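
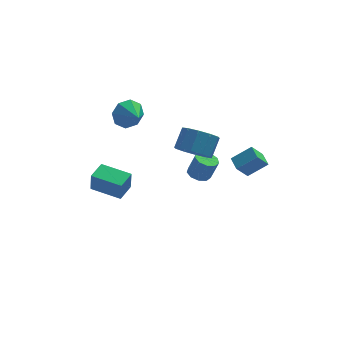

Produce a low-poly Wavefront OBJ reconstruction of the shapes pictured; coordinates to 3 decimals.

v 2.914 -4.232 3.336
v 3.968 -4.174 4.112
v 2.738 -3.42 3.515
v 3.792 -3.362 4.291
v 3.548 -3.898 2.449
v 4.602 -3.84 3.225
v 3.372 -3.086 2.628
v 4.426 -3.028 3.404
v -2.103 1.425 3.743
v -1.612 1.322 2.936
v -1.617 0.335 4.177
v -1.241 1.689 3.442
v -1.374 1.901 4.124
v -1.934 1.835 4.583
v -2.593 1.529 4.55
v -2.964 1.162 4.044
v -2.831 0.949 3.361
v -2.271 1.015 2.902
v 1.056 -1.235 2.391
v 1.777 -0.907 1.717
v 2.285 -0.096 2.655
v 1.564 -0.425 3.329
v 1.264 -0.523 1.663
v 1.772 0.288 2.601
v 0.672 -0.411 1.886
v 1.18 0.4 2.825
v 0.227 -0.614 2.303
v 0.735 0.197 3.241
v 0.098 -1.055 2.753
v 0.606 -0.244 3.691
v 0.335 -1.564 3.065
v 0.843 -0.753 4.003
v 0.848 -1.948 3.119
v 1.356 -1.137 4.057
v 1.44 -2.06 2.895
v 1.948 -1.249 3.834
v 1.885 -1.857 2.479
v 2.393 -1.046 3.417
v 2.014 -1.416 2.029
v 2.522 -0.605 2.967
v -2.635 0.503 -2.486
v -2.605 0.294 -1.244
v -4.184 1.458 -2.287
v -4.153 1.249 -1.045
v -2.007 1.491 -2.335
v -1.976 1.282 -1.093
v -3.555 2.446 -2.136
v -3.525 2.237 -0.894
v 1.624 0.914 -1.083
v 2.227 1.19 -1.276
v 2.658 1.121 -0.03
v 2.056 0.846 0.163
v 1.925 1.531 -1.153
v 2.356 1.463 0.093
v 1.483 1.584 -0.997
v 1.914 1.516 0.249
v 1.107 1.323 -0.881
v 1.538 1.255 0.364
v 0.973 0.871 -0.86
v 1.404 0.803 0.386
v 1.144 0.439 -0.943
v 1.575 0.371 0.303
v 1.54 0.229 -1.091
v 1.971 0.161 0.155
v 1.975 0.34 -1.236
v 2.406 0.272 0.01
v 2.247 0.719 -1.309
v 2.678 0.651 -0.063
f 2 4 1
f 5 2 1
f 1 4 3
f 3 5 1
f 2 8 4
f 6 2 5
f 6 8 2
f 4 8 3
f 7 5 3
f 3 8 7
f 7 6 5
f 8 6 7
f 10 9 12
f 10 12 11
f 12 9 13
f 12 13 11
f 13 9 14
f 13 14 11
f 14 9 15
f 14 15 11
f 15 9 16
f 15 16 11
f 16 9 17
f 16 17 11
f 17 9 18
f 17 18 11
f 18 9 10
f 18 10 11
f 20 19 23
f 20 23 21
f 21 23 24
f 21 24 22
f 23 19 25
f 23 25 24
f 24 25 26
f 24 26 22
f 25 19 27
f 25 27 26
f 26 27 28
f 26 28 22
f 27 19 29
f 27 29 28
f 28 29 30
f 28 30 22
f 29 19 31
f 29 31 30
f 30 31 32
f 30 32 22
f 31 19 33
f 31 33 32
f 32 33 34
f 32 34 22
f 33 19 35
f 33 35 34
f 34 35 36
f 34 36 22
f 35 19 37
f 35 37 36
f 36 37 38
f 36 38 22
f 37 19 39
f 37 39 38
f 38 39 40
f 38 40 22
f 39 19 20
f 39 20 40
f 40 20 21
f 40 21 22
f 42 44 41
f 45 42 41
f 41 44 43
f 43 45 41
f 42 48 44
f 46 42 45
f 46 48 42
f 44 48 43
f 47 45 43
f 43 48 47
f 47 46 45
f 48 46 47
f 50 49 53
f 50 53 51
f 51 53 54
f 51 54 52
f 53 49 55
f 53 55 54
f 54 55 56
f 54 56 52
f 55 49 57
f 55 57 56
f 56 57 58
f 56 58 52
f 57 49 59
f 57 59 58
f 58 59 60
f 58 60 52
f 59 49 61
f 59 61 60
f 60 61 62
f 60 62 52
f 61 49 63
f 61 63 62
f 62 63 64
f 62 64 52
f 63 49 65
f 63 65 64
f 64 65 66
f 64 66 52
f 65 49 67
f 65 67 66
f 66 67 68
f 66 68 52
f 67 49 50
f 67 50 68
f 68 50 51
f 68 51 52



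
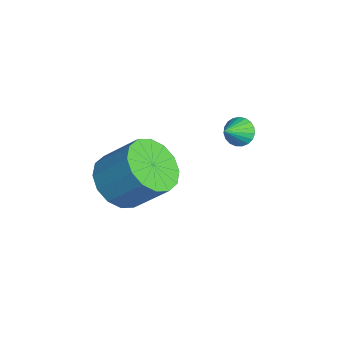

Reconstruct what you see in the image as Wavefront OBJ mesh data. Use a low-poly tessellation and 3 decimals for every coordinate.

v -4.217 2.883 -1.832
v -3.931 2.711 -2.244
v -3.683 2.277 -1.208
v -3.814 2.884 -2.176
v -3.766 3.058 -2.048
v -3.796 3.201 -1.883
v -3.899 3.289 -1.709
v -4.057 3.307 -1.557
v -4.243 3.251 -1.452
v -4.424 3.132 -1.412
v -4.569 2.97 -1.445
v -4.654 2.793 -1.545
v -4.663 2.631 -1.695
v -4.595 2.513 -1.868
v -4.461 2.459 -2.035
v -4.286 2.478 -2.166
v -4.098 2.567 -2.24
v -3.857 -0.897 -3.21
v -3.265 -1.655 -2.87
v -2.711 -0.701 -1.71
v -3.303 0.057 -2.05
v -2.969 -1.397 -3.223
v -2.414 -0.444 -2.063
v -2.91 -1.006 -3.572
v -2.356 -0.053 -2.413
v -3.105 -0.586 -3.825
v -2.551 0.367 -2.665
v -3.502 -0.248 -3.912
v -2.947 0.705 -2.753
v -3.994 -0.085 -3.812
v -3.439 0.868 -2.652
v -4.449 -0.139 -3.55
v -3.895 0.815 -2.39
v -4.746 -0.396 -3.197
v -4.191 0.557 -2.037
v -4.804 -0.787 -2.847
v -4.25 0.166 -1.688
v -4.609 -1.207 -2.595
v -4.055 -0.254 -1.435
v -4.213 -1.545 -2.507
v -3.658 -0.592 -1.348
v -3.721 -1.708 -2.608
v -3.166 -0.755 -1.448
f 2 1 4
f 2 4 3
f 4 1 5
f 4 5 3
f 5 1 6
f 5 6 3
f 6 1 7
f 6 7 3
f 7 1 8
f 7 8 3
f 8 1 9
f 8 9 3
f 9 1 10
f 9 10 3
f 10 1 11
f 10 11 3
f 11 1 12
f 11 12 3
f 12 1 13
f 12 13 3
f 13 1 14
f 13 14 3
f 14 1 15
f 14 15 3
f 15 1 16
f 15 16 3
f 16 1 17
f 16 17 3
f 17 1 2
f 17 2 3
f 19 18 22
f 19 22 20
f 20 22 23
f 20 23 21
f 22 18 24
f 22 24 23
f 23 24 25
f 23 25 21
f 24 18 26
f 24 26 25
f 25 26 27
f 25 27 21
f 26 18 28
f 26 28 27
f 27 28 29
f 27 29 21
f 28 18 30
f 28 30 29
f 29 30 31
f 29 31 21
f 30 18 32
f 30 32 31
f 31 32 33
f 31 33 21
f 32 18 34
f 32 34 33
f 33 34 35
f 33 35 21
f 34 18 36
f 34 36 35
f 35 36 37
f 35 37 21
f 36 18 38
f 36 38 37
f 37 38 39
f 37 39 21
f 38 18 40
f 38 40 39
f 39 40 41
f 39 41 21
f 40 18 42
f 40 42 41
f 41 42 43
f 41 43 21
f 42 18 19
f 42 19 43
f 43 19 20
f 43 20 21



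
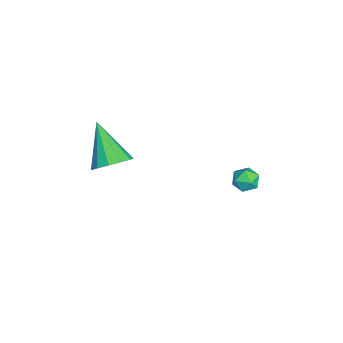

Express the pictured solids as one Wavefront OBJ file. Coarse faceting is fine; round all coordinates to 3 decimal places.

v 2.149 3.614 -1.116
v 2.688 3.266 -1.128
v 1.672 2.894 -1.692
v 2.211 2.546 -1.704
v 1.884 2.611 -1.156
v 2.178 3.056 -0.8
v 2.182 3.104 -2.02
v 2.476 3.549 -1.664
v 2.708 2.951 -1.687
v 2.524 2.647 -1.153
v 1.836 3.513 -1.667
v 1.652 3.209 -1.133
v 3.357 -2.225 0.7
v 4.013 -2.312 1.294
v 1.983 -2.875 2.12
v 3.84 -1.843 1.342
v 3.514 -1.496 1.185
v 3.138 -1.38 0.874
v 2.831 -1.533 0.508
v 2.691 -1.905 0.203
v 2.763 -2.379 0.055
v 3.023 -2.804 0.112
v 3.389 -3.045 0.356
v 3.745 -3.026 0.708
v 3.977 -2.753 1.058
f 1 12 6
f 1 6 2
f 1 2 8
f 1 8 11
f 1 11 12
f 2 6 10
f 6 12 5
f 12 11 3
f 11 8 7
f 8 2 9
f 4 10 5
f 4 5 3
f 4 3 7
f 4 7 9
f 4 9 10
f 5 10 6
f 3 5 12
f 7 3 11
f 9 7 8
f 10 9 2
f 14 13 16
f 14 16 15
f 16 13 17
f 16 17 15
f 17 13 18
f 17 18 15
f 18 13 19
f 18 19 15
f 19 13 20
f 19 20 15
f 20 13 21
f 20 21 15
f 21 13 22
f 21 22 15
f 22 13 23
f 22 23 15
f 23 13 24
f 23 24 15
f 24 13 25
f 24 25 15
f 25 13 14
f 25 14 15



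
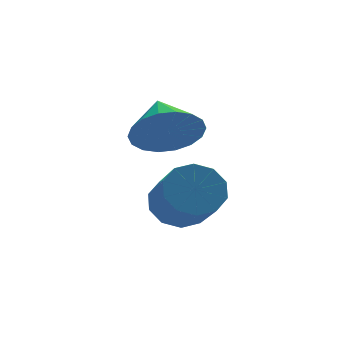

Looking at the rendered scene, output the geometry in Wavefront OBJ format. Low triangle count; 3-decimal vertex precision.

v -3.664 -2.382 -4.244
v -3.114 -2.008 -3.782
v -3.066 -3.223 -2.854
v -3.616 -3.598 -3.316
v -3.569 -1.892 -3.607
v -3.52 -3.107 -2.679
v -4.059 -1.963 -3.675
v -4.011 -3.179 -2.747
v -4.399 -2.195 -3.96
v -4.351 -3.41 -3.032
v -4.458 -2.498 -4.354
v -4.41 -3.713 -3.426
v -4.214 -2.757 -4.706
v -4.166 -3.972 -3.778
v -3.76 -2.873 -4.881
v -3.711 -4.088 -3.953
v -3.269 -2.801 -4.813
v -3.221 -4.017 -3.885
v -2.929 -2.57 -4.528
v -2.881 -3.785 -3.6
v -2.87 -2.267 -4.134
v -2.822 -3.482 -3.206
v -3.671 -1.209 -2.329
v -3.337 -0.772 -3.141
v -3.609 -0.031 -1.671
v -3.77 -0.729 -3.178
v -4.182 -0.781 -3.047
v -4.494 -0.917 -2.774
v -4.642 -1.111 -2.413
v -4.598 -1.325 -2.035
v -4.371 -1.515 -1.715
v -4.004 -1.645 -1.517
v -3.572 -1.688 -1.48
v -3.159 -1.637 -1.611
v -2.848 -1.5 -1.884
v -2.699 -1.306 -2.245
v -2.743 -1.093 -2.623
v -2.971 -0.902 -2.943
f 2 1 5
f 2 5 3
f 3 5 6
f 3 6 4
f 5 1 7
f 5 7 6
f 6 7 8
f 6 8 4
f 7 1 9
f 7 9 8
f 8 9 10
f 8 10 4
f 9 1 11
f 9 11 10
f 10 11 12
f 10 12 4
f 11 1 13
f 11 13 12
f 12 13 14
f 12 14 4
f 13 1 15
f 13 15 14
f 14 15 16
f 14 16 4
f 15 1 17
f 15 17 16
f 16 17 18
f 16 18 4
f 17 1 19
f 17 19 18
f 18 19 20
f 18 20 4
f 19 1 21
f 19 21 20
f 20 21 22
f 20 22 4
f 21 1 2
f 21 2 22
f 22 2 3
f 22 3 4
f 24 23 26
f 24 26 25
f 26 23 27
f 26 27 25
f 27 23 28
f 27 28 25
f 28 23 29
f 28 29 25
f 29 23 30
f 29 30 25
f 30 23 31
f 30 31 25
f 31 23 32
f 31 32 25
f 32 23 33
f 32 33 25
f 33 23 34
f 33 34 25
f 34 23 35
f 34 35 25
f 35 23 36
f 35 36 25
f 36 23 37
f 36 37 25
f 37 23 38
f 37 38 25
f 38 23 24
f 38 24 25



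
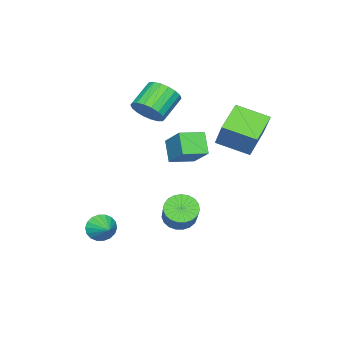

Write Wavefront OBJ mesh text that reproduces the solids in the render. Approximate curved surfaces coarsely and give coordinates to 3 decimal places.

v 2.81 -1.482 -2.762
v 3.237 -1.475 -3.474
v 3.47 -0.578 -2.358
v 2.96 -1.242 -3.543
v 2.652 -1.056 -3.457
v 2.376 -0.954 -3.233
v 2.186 -0.957 -2.917
v 2.119 -1.064 -2.57
v 2.19 -1.254 -2.26
v 2.383 -1.489 -2.051
v 2.661 -1.722 -1.982
v 2.968 -1.908 -2.068
v 3.244 -2.01 -2.291
v 3.434 -2.007 -2.608
v 3.501 -1.9 -2.955
v 3.431 -1.71 -3.264
v 0.809 1.806 -1.968
v 1.461 1.299 -2.271
v 2.784 2.167 -0.875
v 2.131 2.674 -0.572
v 1.49 1.595 -2.483
v 2.813 2.463 -1.087
v 1.402 1.928 -2.606
v 2.725 2.796 -1.21
v 1.211 2.24 -2.619
v 2.534 3.108 -1.223
v 0.95 2.477 -2.52
v 2.273 3.345 -1.124
v 0.665 2.598 -2.325
v 1.988 3.466 -0.929
v 0.405 2.581 -2.068
v 1.728 3.45 -0.672
v 0.214 2.431 -1.794
v 1.537 3.299 -0.398
v 0.127 2.173 -1.55
v 1.449 3.041 -0.154
v 0.157 1.851 -1.379
v 1.48 2.719 0.017
v 0.3 1.522 -1.309
v 1.622 2.39 0.087
v 0.53 1.241 -1.353
v 1.853 2.109 0.043
v 0.809 1.058 -1.504
v 2.132 1.926 -0.108
v 1.088 1.005 -1.735
v 2.411 1.873 -0.339
v 1.319 1.09 -2.006
v 2.641 1.958 -0.61
v -3.697 2.077 2.886
v -2.964 2.838 4.441
v -4.155 3.809 2.255
v -3.423 4.57 3.81
v -2.017 2.21 2.03
v -1.285 2.971 3.585
v -2.476 3.942 1.399
v -1.743 4.703 2.954
v -0.165 0.637 1.081
v -0.838 0.04 2.128
v -1.227 1.479 0.879
v -1.899 0.882 1.926
v 0.579 1.858 2.254
v -0.093 1.261 3.301
v -0.482 2.7 2.052
v -1.155 2.103 3.099
v -2.844 -2.181 2.824
v -2.31 -2.48 3.627
v -3.703 -2.299 4.62
v -4.236 -1.999 3.816
v -2.251 -2.034 3.628
v -3.644 -1.853 4.621
v -2.31 -1.618 3.47
v -3.702 -1.436 4.463
v -2.474 -1.313 3.184
v -3.867 -1.131 4.177
v -2.711 -1.179 2.826
v -4.104 -0.998 3.819
v -2.975 -1.244 2.468
v -4.368 -1.063 3.461
v -3.213 -1.495 2.18
v -4.606 -1.314 3.173
v -3.377 -1.881 2.02
v -4.77 -1.7 3.013
v -3.436 -2.327 2.019
v -4.829 -2.146 3.012
v -3.378 -2.744 2.177
v -4.77 -2.562 3.17
v -3.213 -3.049 2.463
v -4.606 -2.867 3.456
v -2.976 -3.182 2.821
v -4.369 -3.001 3.814
v -2.712 -3.117 3.179
v -4.105 -2.936 4.172
v -2.474 -2.866 3.467
v -3.867 -2.685 4.46
f 2 1 4
f 2 4 3
f 4 1 5
f 4 5 3
f 5 1 6
f 5 6 3
f 6 1 7
f 6 7 3
f 7 1 8
f 7 8 3
f 8 1 9
f 8 9 3
f 9 1 10
f 9 10 3
f 10 1 11
f 10 11 3
f 11 1 12
f 11 12 3
f 12 1 13
f 12 13 3
f 13 1 14
f 13 14 3
f 14 1 15
f 14 15 3
f 15 1 16
f 15 16 3
f 16 1 2
f 16 2 3
f 18 17 21
f 18 21 19
f 19 21 22
f 19 22 20
f 21 17 23
f 21 23 22
f 22 23 24
f 22 24 20
f 23 17 25
f 23 25 24
f 24 25 26
f 24 26 20
f 25 17 27
f 25 27 26
f 26 27 28
f 26 28 20
f 27 17 29
f 27 29 28
f 28 29 30
f 28 30 20
f 29 17 31
f 29 31 30
f 30 31 32
f 30 32 20
f 31 17 33
f 31 33 32
f 32 33 34
f 32 34 20
f 33 17 35
f 33 35 34
f 34 35 36
f 34 36 20
f 35 17 37
f 35 37 36
f 36 37 38
f 36 38 20
f 37 17 39
f 37 39 38
f 38 39 40
f 38 40 20
f 39 17 41
f 39 41 40
f 40 41 42
f 40 42 20
f 41 17 43
f 41 43 42
f 42 43 44
f 42 44 20
f 43 17 45
f 43 45 44
f 44 45 46
f 44 46 20
f 45 17 47
f 45 47 46
f 46 47 48
f 46 48 20
f 47 17 18
f 47 18 48
f 48 18 19
f 48 19 20
f 50 52 49
f 53 50 49
f 49 52 51
f 51 53 49
f 50 56 52
f 54 50 53
f 54 56 50
f 52 56 51
f 55 53 51
f 51 56 55
f 55 54 53
f 56 54 55
f 58 60 57
f 61 58 57
f 57 60 59
f 59 61 57
f 58 64 60
f 62 58 61
f 62 64 58
f 60 64 59
f 63 61 59
f 59 64 63
f 63 62 61
f 64 62 63
f 66 65 69
f 66 69 67
f 67 69 70
f 67 70 68
f 69 65 71
f 69 71 70
f 70 71 72
f 70 72 68
f 71 65 73
f 71 73 72
f 72 73 74
f 72 74 68
f 73 65 75
f 73 75 74
f 74 75 76
f 74 76 68
f 75 65 77
f 75 77 76
f 76 77 78
f 76 78 68
f 77 65 79
f 77 79 78
f 78 79 80
f 78 80 68
f 79 65 81
f 79 81 80
f 80 81 82
f 80 82 68
f 81 65 83
f 81 83 82
f 82 83 84
f 82 84 68
f 83 65 85
f 83 85 84
f 84 85 86
f 84 86 68
f 85 65 87
f 85 87 86
f 86 87 88
f 86 88 68
f 87 65 89
f 87 89 88
f 88 89 90
f 88 90 68
f 89 65 91
f 89 91 90
f 90 91 92
f 90 92 68
f 91 65 93
f 91 93 92
f 92 93 94
f 92 94 68
f 93 65 66
f 93 66 94
f 94 66 67
f 94 67 68



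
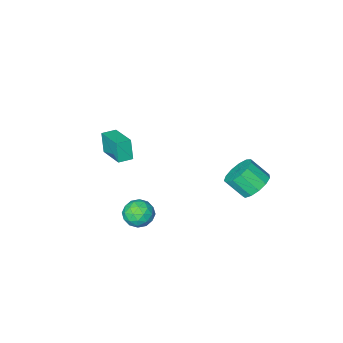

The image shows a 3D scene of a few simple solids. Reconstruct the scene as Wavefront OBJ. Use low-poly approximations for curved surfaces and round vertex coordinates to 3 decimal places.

v -4.25 1.262 -0.719
v -3.394 1.529 -1.061
v -2.774 0.745 -0.124
v -3.63 0.478 0.219
v -3.522 1.887 -0.677
v -2.903 1.103 0.26
v -3.882 2.047 -0.306
v -3.262 1.262 0.632
v -4.358 1.957 -0.065
v -3.739 1.173 0.872
v -4.8 1.647 -0.033
v -4.181 0.863 0.904
v -5.067 1.215 -0.218
v -4.448 0.431 0.719
v -5.075 0.797 -0.562
v -4.456 0.013 0.375
v -4.821 0.528 -0.956
v -4.201 -0.256 -0.018
v -4.385 0.491 -1.274
v -3.766 -0.293 -0.337
v -3.906 0.699 -1.416
v -3.287 -0.085 -0.479
v -3.537 1.086 -1.337
v -2.917 0.302 -0.4
v 0.99 -3.561 1.17
v 0.902 -3.904 2.369
v 1.133 -1.838 1.674
v 1.044 -2.182 2.873
v 1.796 -3.638 1.207
v 1.707 -3.982 2.406
v 1.938 -1.916 1.711
v 1.85 -2.259 2.91
v 2.213 1.775 0.108
v 2.867 1.469 -0.364
v 2.253 0.631 0.904
v 2.907 0.325 0.432
v 3.027 1.009 0.943
v 3.003 1.716 0.45
v 2.117 0.384 0.09
v 2.093 1.091 -0.403
v 2.807 0.609 -0.376
v 3.37 0.996 0.151
v 1.75 1.104 0.389
v 2.313 1.491 0.916
v 2.537 1.723 -0.198
v 2.583 0.377 0.738
v 2.654 0.779 1.038
v 3.038 0.599 0.76
v 2.616 1.868 0.281
v 3 1.688 0.003
v 3.095 1.417 0.771
v 2.12 0.412 0.537
v 2.504 0.232 0.259
v 2.082 1.501 -0.22
v 2.466 1.321 -0.498
v 2.025 0.683 -0.231
v 2.886 1.038 -0.483
v 2.909 0.365 -0.014
v 2.445 0.399 -0.216
v 2.431 0.815 -0.505
v 3.216 1.265 -0.173
v 3.24 0.592 0.295
v 3.31 0.994 0.596
v 3.296 1.41 0.306
v 3.181 0.759 -0.179
v 1.88 1.508 0.245
v 1.904 0.835 0.713
v 1.824 0.69 0.234
v 1.81 1.106 -0.056
v 2.211 1.735 0.554
v 2.234 1.062 1.023
v 2.689 1.285 1.045
v 2.675 1.701 0.756
v 1.939 1.341 0.719
f 2 1 5
f 2 5 3
f 3 5 6
f 3 6 4
f 5 1 7
f 5 7 6
f 6 7 8
f 6 8 4
f 7 1 9
f 7 9 8
f 8 9 10
f 8 10 4
f 9 1 11
f 9 11 10
f 10 11 12
f 10 12 4
f 11 1 13
f 11 13 12
f 12 13 14
f 12 14 4
f 13 1 15
f 13 15 14
f 14 15 16
f 14 16 4
f 15 1 17
f 15 17 16
f 16 17 18
f 16 18 4
f 17 1 19
f 17 19 18
f 18 19 20
f 18 20 4
f 19 1 21
f 19 21 20
f 20 21 22
f 20 22 4
f 21 1 23
f 21 23 22
f 22 23 24
f 22 24 4
f 23 1 2
f 23 2 24
f 24 2 3
f 24 3 4
f 26 28 25
f 29 26 25
f 25 28 27
f 27 29 25
f 26 32 28
f 30 26 29
f 30 32 26
f 28 32 27
f 31 29 27
f 27 32 31
f 31 30 29
f 32 30 31
f 33 70 49
f 70 44 73
f 49 73 38
f 70 73 49
f 33 49 45
f 49 38 50
f 45 50 34
f 49 50 45
f 33 45 54
f 45 34 55
f 54 55 40
f 45 55 54
f 33 54 66
f 54 40 69
f 66 69 43
f 54 69 66
f 33 66 70
f 66 43 74
f 70 74 44
f 66 74 70
f 34 50 61
f 50 38 64
f 61 64 42
f 50 64 61
f 38 73 51
f 73 44 72
f 51 72 37
f 73 72 51
f 44 74 71
f 74 43 67
f 71 67 35
f 74 67 71
f 43 69 68
f 69 40 56
f 68 56 39
f 69 56 68
f 40 55 60
f 55 34 57
f 60 57 41
f 55 57 60
f 36 62 48
f 62 42 63
f 48 63 37
f 62 63 48
f 36 48 46
f 48 37 47
f 46 47 35
f 48 47 46
f 36 46 53
f 46 35 52
f 53 52 39
f 46 52 53
f 36 53 58
f 53 39 59
f 58 59 41
f 53 59 58
f 36 58 62
f 58 41 65
f 62 65 42
f 58 65 62
f 37 63 51
f 63 42 64
f 51 64 38
f 63 64 51
f 35 47 71
f 47 37 72
f 71 72 44
f 47 72 71
f 39 52 68
f 52 35 67
f 68 67 43
f 52 67 68
f 41 59 60
f 59 39 56
f 60 56 40
f 59 56 60
f 42 65 61
f 65 41 57
f 61 57 34
f 65 57 61



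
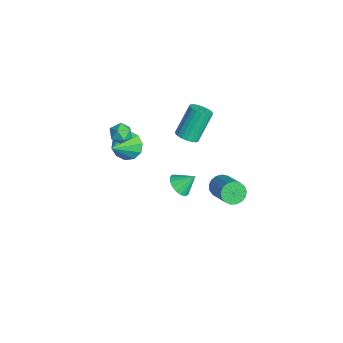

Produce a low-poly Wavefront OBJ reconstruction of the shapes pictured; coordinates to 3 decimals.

v 2.952 0.756 0.077
v 3.339 0.456 -0.465
v 4.994 0.664 0.602
v 4.608 0.964 1.143
v 3.343 0.797 -0.538
v 4.999 1.006 0.528
v 3.258 1.13 -0.471
v 4.913 1.338 0.596
v 3.103 1.376 -0.278
v 4.758 1.584 0.789
v 2.913 1.48 -0.004
v 4.568 1.689 1.063
v 2.732 1.419 0.289
v 4.388 1.627 1.355
v 2.602 1.206 0.533
v 4.257 1.414 1.599
v 2.552 0.889 0.672
v 4.207 1.097 1.739
v 2.594 0.542 0.676
v 4.249 0.75 1.742
v 2.717 0.244 0.541
v 4.373 0.452 1.608
v 2.895 0.064 0.301
v 4.55 0.272 1.367
v 3.086 0.041 0.009
v 4.741 0.25 1.075
v 3.246 0.183 -0.267
v 4.901 0.391 0.799
v -3.439 -3.058 -1.774
v -2.897 -3.325 -2.545
v -2.201 -4.202 -0.506
v -2.66 -2.816 -2.317
v -2.721 -2.4 -1.882
v -3.056 -2.235 -1.405
v -3.538 -2.384 -1.069
v -3.982 -2.79 -1.003
v -4.218 -3.299 -1.231
v -4.158 -3.716 -1.666
v -3.823 -3.881 -2.143
v -3.341 -3.732 -2.479
v -2.925 0.315 -1.249
v -2.475 -0.093 -0.844
v -3.105 0.917 0.874
v -3.555 1.325 0.469
v -2.298 0.142 -0.917
v -2.928 1.152 0.8
v -2.229 0.407 -1.048
v -2.859 1.417 0.67
v -2.281 0.656 -1.214
v -2.911 1.667 0.504
v -2.444 0.847 -1.385
v -3.074 1.857 0.333
v -2.69 0.945 -1.533
v -3.32 1.955 0.185
v -2.977 0.934 -1.632
v -3.607 1.944 0.086
v -3.255 0.816 -1.665
v -3.884 1.827 0.053
v -3.475 0.612 -1.625
v -4.105 1.622 0.092
v -3.601 0.356 -1.521
v -4.231 1.366 0.197
v -3.61 0.093 -1.37
v -4.24 1.103 0.348
v -3.5 -0.131 -1.197
v -4.13 0.879 0.52
v -3.291 -0.279 -1.034
v -3.921 0.731 0.684
v -3.019 -0.324 -0.908
v -3.649 0.687 0.81
v -2.73 -0.258 -0.841
v -3.36 0.752 0.877
v -2.1 -3.065 0.298
v -1.712 -3.595 0.63
v -3.108 -3.645 0.55
v -2.72 -4.175 0.882
v -2.762 -3.506 1.184
v -2.139 -3.147 1.029
v -2.681 -4.093 0.151
v -2.058 -3.734 -0.004
v -2.071 -4.23 0.54
v -2.121 -3.867 1.178
v -2.699 -3.373 0.002
v -2.749 -3.01 0.64
v 3.191 -1.655 1.045
v 3.639 -1.286 0.555
v 3.369 -0.825 1.835
v 3.308 -1.151 0.489
v 2.95 -1.132 0.549
v 2.647 -1.232 0.724
v 2.469 -1.43 0.971
v 2.456 -1.679 1.236
v 2.611 -1.923 1.457
v 2.899 -2.105 1.584
v 3.254 -2.184 1.587
v 3.595 -2.142 1.466
v 3.843 -1.989 1.248
v 3.941 -1.759 0.984
v 3.868 -1.505 0.734
f 2 1 5
f 2 5 3
f 3 5 6
f 3 6 4
f 5 1 7
f 5 7 6
f 6 7 8
f 6 8 4
f 7 1 9
f 7 9 8
f 8 9 10
f 8 10 4
f 9 1 11
f 9 11 10
f 10 11 12
f 10 12 4
f 11 1 13
f 11 13 12
f 12 13 14
f 12 14 4
f 13 1 15
f 13 15 14
f 14 15 16
f 14 16 4
f 15 1 17
f 15 17 16
f 16 17 18
f 16 18 4
f 17 1 19
f 17 19 18
f 18 19 20
f 18 20 4
f 19 1 21
f 19 21 20
f 20 21 22
f 20 22 4
f 21 1 23
f 21 23 22
f 22 23 24
f 22 24 4
f 23 1 25
f 23 25 24
f 24 25 26
f 24 26 4
f 25 1 27
f 25 27 26
f 26 27 28
f 26 28 4
f 27 1 2
f 27 2 28
f 28 2 3
f 28 3 4
f 30 29 32
f 30 32 31
f 32 29 33
f 32 33 31
f 33 29 34
f 33 34 31
f 34 29 35
f 34 35 31
f 35 29 36
f 35 36 31
f 36 29 37
f 36 37 31
f 37 29 38
f 37 38 31
f 38 29 39
f 38 39 31
f 39 29 40
f 39 40 31
f 40 29 30
f 40 30 31
f 42 41 45
f 42 45 43
f 43 45 46
f 43 46 44
f 45 41 47
f 45 47 46
f 46 47 48
f 46 48 44
f 47 41 49
f 47 49 48
f 48 49 50
f 48 50 44
f 49 41 51
f 49 51 50
f 50 51 52
f 50 52 44
f 51 41 53
f 51 53 52
f 52 53 54
f 52 54 44
f 53 41 55
f 53 55 54
f 54 55 56
f 54 56 44
f 55 41 57
f 55 57 56
f 56 57 58
f 56 58 44
f 57 41 59
f 57 59 58
f 58 59 60
f 58 60 44
f 59 41 61
f 59 61 60
f 60 61 62
f 60 62 44
f 61 41 63
f 61 63 62
f 62 63 64
f 62 64 44
f 63 41 65
f 63 65 64
f 64 65 66
f 64 66 44
f 65 41 67
f 65 67 66
f 66 67 68
f 66 68 44
f 67 41 69
f 67 69 68
f 68 69 70
f 68 70 44
f 69 41 71
f 69 71 70
f 70 71 72
f 70 72 44
f 71 41 42
f 71 42 72
f 72 42 43
f 72 43 44
f 73 84 78
f 73 78 74
f 73 74 80
f 73 80 83
f 73 83 84
f 74 78 82
f 78 84 77
f 84 83 75
f 83 80 79
f 80 74 81
f 76 82 77
f 76 77 75
f 76 75 79
f 76 79 81
f 76 81 82
f 77 82 78
f 75 77 84
f 79 75 83
f 81 79 80
f 82 81 74
f 86 85 88
f 86 88 87
f 88 85 89
f 88 89 87
f 89 85 90
f 89 90 87
f 90 85 91
f 90 91 87
f 91 85 92
f 91 92 87
f 92 85 93
f 92 93 87
f 93 85 94
f 93 94 87
f 94 85 95
f 94 95 87
f 95 85 96
f 95 96 87
f 96 85 97
f 96 97 87
f 97 85 98
f 97 98 87
f 98 85 99
f 98 99 87
f 99 85 86
f 99 86 87



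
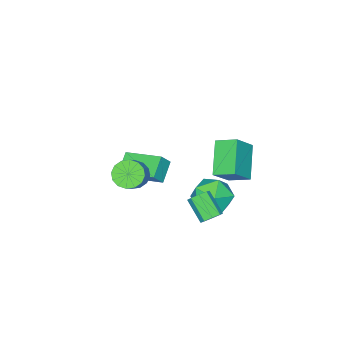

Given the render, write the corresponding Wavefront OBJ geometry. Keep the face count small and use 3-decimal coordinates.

v -2.504 -4.173 -2.876
v -3.479 -4.574 -2.167
v -2.911 -2.2 -2.32
v -3.886 -2.601 -1.611
v -1.954 -4.259 -2.169
v -2.929 -4.66 -1.46
v -2.361 -2.286 -1.613
v -3.336 -2.687 -0.904
v -4.356 0.612 -1.684
v -3.724 1.587 -1.576
v -2.796 -0.347 -2.144
v -2.164 0.628 -2.036
v -2.63 0.127 -1.09
v -3.595 0.72 -0.806
v -2.925 0.52 -2.914
v -3.89 1.113 -2.63
v -2.84 1.531 -2.336
v -2.658 1.287 -1.209
v -3.862 -0.047 -2.511
v -3.68 -0.291 -1.384
v -0.746 2.755 -0.397
v -0.214 2.772 -0.222
v -0.462 1.742 0.632
v -0.994 1.725 0.457
v -0.471 3.025 0.009
v -0.719 1.996 0.863
v -0.889 3.12 0.002
v -1.137 2.091 0.856
v -1.223 3.001 -0.238
v -1.471 1.972 0.615
v -1.278 2.738 -0.572
v -1.526 1.708 0.282
v -1.021 2.484 -0.803
v -1.269 1.455 0.051
v -0.603 2.389 -0.796
v -0.851 1.36 0.058
v -0.269 2.508 -0.555
v -0.517 1.479 0.298
v -3.816 1.23 1.873
v -4.169 2.233 2.312
v -2.59 2.158 0.74
v -2.943 3.161 1.179
v -2.797 1.139 2.901
v -3.15 2.142 3.34
v -1.571 2.067 1.768
v -1.924 3.07 2.207
v -1.513 -2.822 -1.133
v -1.108 -3.522 -1.17
v -0.301 -3.098 -0.343
v -0.707 -2.398 -0.307
v -0.933 -3.28 -1.464
v -0.127 -2.856 -0.638
v -0.914 -2.915 -1.67
v -0.107 -2.492 -0.843
v -1.055 -2.526 -1.732
v -0.249 -2.102 -0.905
v -1.319 -2.215 -1.634
v -0.513 -1.791 -0.807
v -1.635 -2.067 -1.401
v -0.829 -1.643 -0.575
v -1.919 -2.122 -1.097
v -1.112 -1.698 -0.27
v -2.093 -2.364 -0.802
v -1.287 -1.94 0.024
v -2.113 -2.728 -0.597
v -1.306 -2.305 0.23
v -1.971 -3.118 -0.535
v -1.165 -2.694 0.292
v -1.707 -3.429 -0.633
v -0.901 -3.005 0.194
v -1.391 -3.577 -0.865
v -0.585 -3.153 -0.039
f 2 4 1
f 5 2 1
f 1 4 3
f 3 5 1
f 2 8 4
f 6 2 5
f 6 8 2
f 4 8 3
f 7 5 3
f 3 8 7
f 7 6 5
f 8 6 7
f 9 20 14
f 9 14 10
f 9 10 16
f 9 16 19
f 9 19 20
f 10 14 18
f 14 20 13
f 20 19 11
f 19 16 15
f 16 10 17
f 12 18 13
f 12 13 11
f 12 11 15
f 12 15 17
f 12 17 18
f 13 18 14
f 11 13 20
f 15 11 19
f 17 15 16
f 18 17 10
f 22 21 25
f 22 25 23
f 23 25 26
f 23 26 24
f 25 21 27
f 25 27 26
f 26 27 28
f 26 28 24
f 27 21 29
f 27 29 28
f 28 29 30
f 28 30 24
f 29 21 31
f 29 31 30
f 30 31 32
f 30 32 24
f 31 21 33
f 31 33 32
f 32 33 34
f 32 34 24
f 33 21 35
f 33 35 34
f 34 35 36
f 34 36 24
f 35 21 37
f 35 37 36
f 36 37 38
f 36 38 24
f 37 21 22
f 37 22 38
f 38 22 23
f 38 23 24
f 40 42 39
f 43 40 39
f 39 42 41
f 41 43 39
f 40 46 42
f 44 40 43
f 44 46 40
f 42 46 41
f 45 43 41
f 41 46 45
f 45 44 43
f 46 44 45
f 48 47 51
f 48 51 49
f 49 51 52
f 49 52 50
f 51 47 53
f 51 53 52
f 52 53 54
f 52 54 50
f 53 47 55
f 53 55 54
f 54 55 56
f 54 56 50
f 55 47 57
f 55 57 56
f 56 57 58
f 56 58 50
f 57 47 59
f 57 59 58
f 58 59 60
f 58 60 50
f 59 47 61
f 59 61 60
f 60 61 62
f 60 62 50
f 61 47 63
f 61 63 62
f 62 63 64
f 62 64 50
f 63 47 65
f 63 65 64
f 64 65 66
f 64 66 50
f 65 47 67
f 65 67 66
f 66 67 68
f 66 68 50
f 67 47 69
f 67 69 68
f 68 69 70
f 68 70 50
f 69 47 71
f 69 71 70
f 70 71 72
f 70 72 50
f 71 47 48
f 71 48 72
f 72 48 49
f 72 49 50



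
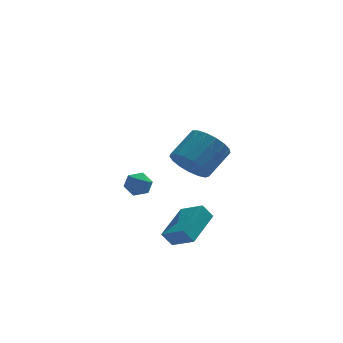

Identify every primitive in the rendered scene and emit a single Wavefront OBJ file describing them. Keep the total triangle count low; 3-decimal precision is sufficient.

v 0.531 -3.044 3.289
v 0.998 -2.692 2.404
v 2.115 -1.805 3.347
v 1.649 -2.156 4.231
v 0.641 -2.344 2.5
v 1.758 -1.457 3.442
v 0.259 -2.157 2.776
v 1.376 -1.269 3.719
v -0.061 -2.172 3.17
v 1.057 -1.285 4.112
v -0.245 -2.388 3.591
v 0.873 -1.5 4.533
v -0.251 -2.753 3.943
v 0.867 -1.866 4.885
v -0.078 -3.185 4.145
v 1.04 -2.298 5.087
v 0.235 -3.585 4.151
v 1.352 -2.698 5.093
v 0.615 -3.861 3.959
v 1.732 -2.973 4.901
v 0.976 -3.949 3.614
v 2.094 -3.062 4.556
v 1.236 -3.83 3.194
v 2.353 -2.943 4.137
v 1.334 -3.531 2.797
v 2.451 -2.644 3.739
v 1.248 -3.12 2.511
v 2.365 -2.233 3.454
v -0.253 -3.161 -1.701
v -0.734 -3.095 -1.003
v 0.89 -1.584 -1.062
v 0.409 -1.518 -0.364
v 0.591 -4.042 -1.036
v 0.11 -3.976 -0.338
v 1.734 -2.465 -0.397
v 1.253 -2.399 0.301
v -0.64 3.234 -1.656
v -0.221 3.087 -1.03
v -1.659 2.833 -1.07
v -1.24 2.686 -0.444
v -1.362 3.411 -0.661
v -0.733 3.659 -1.024
v -1.147 2.261 -1.076
v -0.518 2.509 -1.439
v -0.535 2.485 -0.671
v -0.668 3.197 -0.415
v -1.212 2.723 -1.685
v -1.345 3.435 -1.429
f 2 1 5
f 2 5 3
f 3 5 6
f 3 6 4
f 5 1 7
f 5 7 6
f 6 7 8
f 6 8 4
f 7 1 9
f 7 9 8
f 8 9 10
f 8 10 4
f 9 1 11
f 9 11 10
f 10 11 12
f 10 12 4
f 11 1 13
f 11 13 12
f 12 13 14
f 12 14 4
f 13 1 15
f 13 15 14
f 14 15 16
f 14 16 4
f 15 1 17
f 15 17 16
f 16 17 18
f 16 18 4
f 17 1 19
f 17 19 18
f 18 19 20
f 18 20 4
f 19 1 21
f 19 21 20
f 20 21 22
f 20 22 4
f 21 1 23
f 21 23 22
f 22 23 24
f 22 24 4
f 23 1 25
f 23 25 24
f 24 25 26
f 24 26 4
f 25 1 27
f 25 27 26
f 26 27 28
f 26 28 4
f 27 1 2
f 27 2 28
f 28 2 3
f 28 3 4
f 30 32 29
f 33 30 29
f 29 32 31
f 31 33 29
f 30 36 32
f 34 30 33
f 34 36 30
f 32 36 31
f 35 33 31
f 31 36 35
f 35 34 33
f 36 34 35
f 37 48 42
f 37 42 38
f 37 38 44
f 37 44 47
f 37 47 48
f 38 42 46
f 42 48 41
f 48 47 39
f 47 44 43
f 44 38 45
f 40 46 41
f 40 41 39
f 40 39 43
f 40 43 45
f 40 45 46
f 41 46 42
f 39 41 48
f 43 39 47
f 45 43 44
f 46 45 38



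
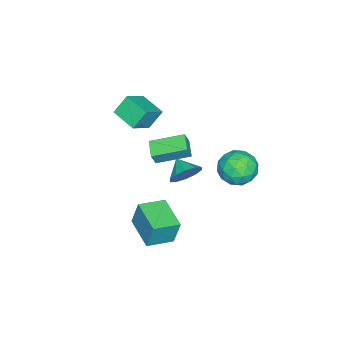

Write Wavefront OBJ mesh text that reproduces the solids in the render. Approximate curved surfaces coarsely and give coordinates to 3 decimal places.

v 0.614 -0.377 -4.092
v 0.586 0.007 -2.518
v 1.948 1.102 -4.429
v 1.92 1.486 -2.855
v 1.8 -1.386 -3.825
v 1.772 -1.002 -2.251
v 3.134 0.093 -4.162
v 3.106 0.477 -2.588
v 3.154 2.309 2.736
v 3.624 1.659 2.284
v 2.566 1.531 3.244
v 3.898 1.769 2.77
v 3.888 2.085 3.243
v 3.598 2.487 3.522
v 3.138 2.82 3.501
v 2.685 2.959 3.187
v 2.41 2.849 2.702
v 2.42 2.533 2.229
v 2.71 2.132 1.95
v 3.17 1.798 1.971
v -3.745 2.697 -1.623
v -3.285 3.447 -0.825
v -1.975 2.113 -2.095
v -1.515 2.863 -1.297
v -2.131 1.913 -0.934
v -3.224 2.274 -0.643
v -2.036 3.286 -2.277
v -3.129 3.647 -1.986
v -2.228 3.811 -1.229
v -2.287 2.962 -0.399
v -2.973 2.598 -2.521
v -3.032 1.749 -1.691
v -3.67 3.123 -1.183
v -1.59 2.437 -1.737
v -1.952 1.879 -1.524
v -1.681 2.319 -1.055
v -3.635 2.434 -1.075
v -3.364 2.875 -0.606
v -2.686 1.973 -0.671
v -1.896 2.685 -2.314
v -1.625 3.126 -1.845
v -3.579 3.241 -1.865
v -3.308 3.681 -1.396
v -2.574 3.587 -2.249
v -2.779 3.778 -0.951
v -1.738 3.434 -1.228
v -2.045 3.683 -1.805
v -2.687 3.895 -1.633
v -2.813 3.279 -0.463
v -1.773 2.936 -0.74
v -2.135 2.378 -0.527
v -2.778 2.59 -0.356
v -2.192 3.493 -0.701
v -3.487 2.624 -2.18
v -2.447 2.281 -2.457
v -2.482 2.97 -2.564
v -3.125 3.182 -2.393
v -3.522 2.126 -1.692
v -2.481 1.782 -1.969
v -2.573 1.665 -1.287
v -3.215 1.877 -1.115
v -3.068 2.067 -2.219
v -1.79 -2.311 3.445
v -0.52 -2.642 4.306
v -1.19 -0.926 3.092
v 0.081 -1.257 3.953
v -1.221 -2.823 2.407
v 0.05 -3.154 3.268
v -0.62 -1.438 2.054
v 0.65 -1.769 2.915
v -3.066 -2.336 -2.015
v -2.659 -2.421 -1.127
v -3.897 -0.59 -1.466
v -3.49 -0.675 -0.578
v -2.15 -1.785 -2.382
v -1.743 -1.87 -1.494
v -2.981 -0.039 -1.833
v -2.574 -0.124 -0.945
f 2 4 1
f 5 2 1
f 1 4 3
f 3 5 1
f 2 8 4
f 6 2 5
f 6 8 2
f 4 8 3
f 7 5 3
f 3 8 7
f 7 6 5
f 8 6 7
f 10 9 12
f 10 12 11
f 12 9 13
f 12 13 11
f 13 9 14
f 13 14 11
f 14 9 15
f 14 15 11
f 15 9 16
f 15 16 11
f 16 9 17
f 16 17 11
f 17 9 18
f 17 18 11
f 18 9 19
f 18 19 11
f 19 9 20
f 19 20 11
f 20 9 10
f 20 10 11
f 21 58 37
f 58 32 61
f 37 61 26
f 58 61 37
f 21 37 33
f 37 26 38
f 33 38 22
f 37 38 33
f 21 33 42
f 33 22 43
f 42 43 28
f 33 43 42
f 21 42 54
f 42 28 57
f 54 57 31
f 42 57 54
f 21 54 58
f 54 31 62
f 58 62 32
f 54 62 58
f 22 38 49
f 38 26 52
f 49 52 30
f 38 52 49
f 26 61 39
f 61 32 60
f 39 60 25
f 61 60 39
f 32 62 59
f 62 31 55
f 59 55 23
f 62 55 59
f 31 57 56
f 57 28 44
f 56 44 27
f 57 44 56
f 28 43 48
f 43 22 45
f 48 45 29
f 43 45 48
f 24 50 36
f 50 30 51
f 36 51 25
f 50 51 36
f 24 36 34
f 36 25 35
f 34 35 23
f 36 35 34
f 24 34 41
f 34 23 40
f 41 40 27
f 34 40 41
f 24 41 46
f 41 27 47
f 46 47 29
f 41 47 46
f 24 46 50
f 46 29 53
f 50 53 30
f 46 53 50
f 25 51 39
f 51 30 52
f 39 52 26
f 51 52 39
f 23 35 59
f 35 25 60
f 59 60 32
f 35 60 59
f 27 40 56
f 40 23 55
f 56 55 31
f 40 55 56
f 29 47 48
f 47 27 44
f 48 44 28
f 47 44 48
f 30 53 49
f 53 29 45
f 49 45 22
f 53 45 49
f 64 66 63
f 67 64 63
f 63 66 65
f 65 67 63
f 64 70 66
f 68 64 67
f 68 70 64
f 66 70 65
f 69 67 65
f 65 70 69
f 69 68 67
f 70 68 69
f 72 74 71
f 75 72 71
f 71 74 73
f 73 75 71
f 72 78 74
f 76 72 75
f 76 78 72
f 74 78 73
f 77 75 73
f 73 78 77
f 77 76 75
f 78 76 77



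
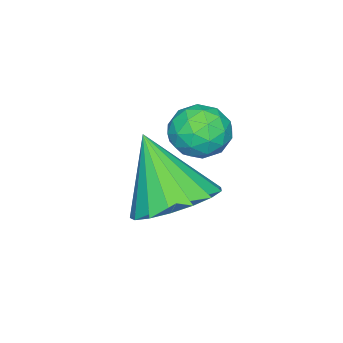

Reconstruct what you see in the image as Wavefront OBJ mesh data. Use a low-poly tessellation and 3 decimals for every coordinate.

v 1.51 0.125 0.771
v 1.845 -0.351 0.5
v 0.855 -0.569 1.18
v 1.19 -1.045 0.909
v 1.446 -0.706 1.39
v 1.85 -0.277 1.138
v 0.85 -0.643 0.542
v 1.254 -0.214 0.29
v 1.437 -0.825 0.359
v 1.805 -0.864 0.883
v 0.895 -0.056 0.797
v 1.263 -0.095 1.321
v 1.735 -0.052 0.6
v 0.965 -0.868 1.08
v 1.115 -0.669 1.363
v 1.312 -0.948 1.204
v 1.738 -0.009 0.974
v 1.935 -0.288 0.815
v 1.7 -0.497 1.338
v 0.765 -0.632 0.865
v 0.962 -0.911 0.706
v 1.388 0.028 0.476
v 1.585 -0.251 0.317
v 1 -0.423 0.342
v 1.692 -0.61 0.358
v 1.307 -1.018 0.598
v 1.107 -0.782 0.382
v 1.345 -0.53 0.234
v 1.908 -0.633 0.666
v 1.523 -1.041 0.906
v 1.674 -0.842 1.188
v 1.911 -0.59 1.04
v 1.668 -0.912 0.582
v 1.177 0.121 0.774
v 0.792 -0.287 1.014
v 0.789 -0.33 0.64
v 1.026 -0.078 0.492
v 1.393 0.098 1.082
v 1.008 -0.31 1.322
v 1.355 -0.39 1.446
v 1.593 -0.138 1.298
v 1.032 -0.008 1.098
v 1.65 -0.776 -1.112
v 2.554 -0.768 -0.943
v 1.39 -1.684 0.312
v 2.406 -0.407 -0.74
v 2.084 -0.13 -0.622
v 1.663 -0.001 -0.616
v 1.239 -0.049 -0.724
v 0.909 -0.264 -0.921
v 0.749 -0.596 -1.162
v 0.795 -0.969 -1.392
v 1.036 -1.298 -1.557
v 1.419 -1.507 -1.621
v 1.854 -1.548 -1.568
v 2.242 -1.413 -1.411
v 2.495 -1.131 -1.186
f 1 38 17
f 38 12 41
f 17 41 6
f 38 41 17
f 1 17 13
f 17 6 18
f 13 18 2
f 17 18 13
f 1 13 22
f 13 2 23
f 22 23 8
f 13 23 22
f 1 22 34
f 22 8 37
f 34 37 11
f 22 37 34
f 1 34 38
f 34 11 42
f 38 42 12
f 34 42 38
f 2 18 29
f 18 6 32
f 29 32 10
f 18 32 29
f 6 41 19
f 41 12 40
f 19 40 5
f 41 40 19
f 12 42 39
f 42 11 35
f 39 35 3
f 42 35 39
f 11 37 36
f 37 8 24
f 36 24 7
f 37 24 36
f 8 23 28
f 23 2 25
f 28 25 9
f 23 25 28
f 4 30 16
f 30 10 31
f 16 31 5
f 30 31 16
f 4 16 14
f 16 5 15
f 14 15 3
f 16 15 14
f 4 14 21
f 14 3 20
f 21 20 7
f 14 20 21
f 4 21 26
f 21 7 27
f 26 27 9
f 21 27 26
f 4 26 30
f 26 9 33
f 30 33 10
f 26 33 30
f 5 31 19
f 31 10 32
f 19 32 6
f 31 32 19
f 3 15 39
f 15 5 40
f 39 40 12
f 15 40 39
f 7 20 36
f 20 3 35
f 36 35 11
f 20 35 36
f 9 27 28
f 27 7 24
f 28 24 8
f 27 24 28
f 10 33 29
f 33 9 25
f 29 25 2
f 33 25 29
f 44 43 46
f 44 46 45
f 46 43 47
f 46 47 45
f 47 43 48
f 47 48 45
f 48 43 49
f 48 49 45
f 49 43 50
f 49 50 45
f 50 43 51
f 50 51 45
f 51 43 52
f 51 52 45
f 52 43 53
f 52 53 45
f 53 43 54
f 53 54 45
f 54 43 55
f 54 55 45
f 55 43 56
f 55 56 45
f 56 43 57
f 56 57 45
f 57 43 44
f 57 44 45



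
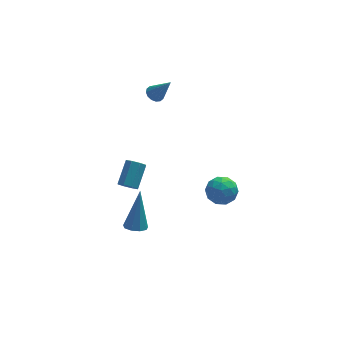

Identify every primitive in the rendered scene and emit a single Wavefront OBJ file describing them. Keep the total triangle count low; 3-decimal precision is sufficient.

v 2.07 1.233 -3.065
v 2.621 0.541 -2.875
v 1.159 0.799 -2.005
v 1.71 0.107 -1.815
v 1.968 0.954 -1.632
v 2.531 1.223 -2.287
v 1.249 0.117 -2.593
v 1.812 0.386 -3.248
v 2.114 -0.148 -2.583
v 2.558 0.369 -1.989
v 1.222 0.971 -2.891
v 1.666 1.488 -2.297
v 2.425 0.925 -3.063
v 1.355 0.415 -1.817
v 1.506 0.913 -1.71
v 1.83 0.506 -1.598
v 2.372 1.326 -2.717
v 2.696 0.919 -2.605
v 2.312 1.162 -1.875
v 1.084 0.421 -2.275
v 1.408 0.014 -2.163
v 1.95 0.834 -3.282
v 2.274 0.427 -3.17
v 1.468 0.178 -3.005
v 2.451 0.114 -2.78
v 1.916 -0.142 -2.157
v 1.645 -0.136 -2.614
v 1.976 0.022 -2.999
v 2.712 0.418 -2.43
v 2.177 0.162 -1.808
v 2.328 0.66 -1.7
v 2.659 0.818 -2.085
v 2.414 0.012 -2.259
v 1.603 1.178 -3.072
v 1.068 0.922 -2.45
v 1.121 0.522 -2.795
v 1.452 0.68 -3.18
v 1.864 1.482 -2.723
v 1.329 1.226 -2.1
v 1.804 1.318 -1.881
v 2.135 1.476 -2.266
v 1.366 1.328 -2.621
v -3.407 -3.545 -0.003
v -2.951 -3.216 -0.239
v -2.993 -2.695 1.983
v -3.307 -3 -0.257
v -3.71 -3.038 -0.157
v -3.971 -3.314 0.016
v -3.969 -3.698 0.179
v -3.703 -4.01 0.258
v -3.299 -4.105 0.214
v -2.946 -3.938 0.069
v -2.808 -3.587 -0.11
v -3.08 0.231 -0.575
v -2.582 0.159 -0.843
v -1.963 1.138 0.046
v -2.46 1.209 0.315
v -2.824 0.475 -1.022
v -2.205 1.454 -0.132
v -3.216 0.648 -0.938
v -2.597 1.626 -0.049
v -3.528 0.576 -0.642
v -2.909 1.554 0.247
v -3.577 0.302 -0.306
v -2.958 1.281 0.583
v -3.335 -0.014 -0.128
v -2.716 0.965 0.762
v -2.943 -0.186 -0.211
v -2.324 0.792 0.678
v -2.631 -0.114 -0.507
v -2.012 0.864 0.382
v -0.94 3.804 3.335
v -0.557 3.589 3.038
v -0.24 3.236 4.645
v -0.467 3.841 3.098
v -0.503 4.083 3.223
v -0.656 4.25 3.377
v -0.885 4.298 3.52
v -1.129 4.214 3.614
v -1.322 4.02 3.633
v -1.412 3.768 3.572
v -1.376 3.526 3.447
v -1.223 3.359 3.293
v -0.994 3.311 3.15
v -0.751 3.395 3.056
f 1 38 17
f 38 12 41
f 17 41 6
f 38 41 17
f 1 17 13
f 17 6 18
f 13 18 2
f 17 18 13
f 1 13 22
f 13 2 23
f 22 23 8
f 13 23 22
f 1 22 34
f 22 8 37
f 34 37 11
f 22 37 34
f 1 34 38
f 34 11 42
f 38 42 12
f 34 42 38
f 2 18 29
f 18 6 32
f 29 32 10
f 18 32 29
f 6 41 19
f 41 12 40
f 19 40 5
f 41 40 19
f 12 42 39
f 42 11 35
f 39 35 3
f 42 35 39
f 11 37 36
f 37 8 24
f 36 24 7
f 37 24 36
f 8 23 28
f 23 2 25
f 28 25 9
f 23 25 28
f 4 30 16
f 30 10 31
f 16 31 5
f 30 31 16
f 4 16 14
f 16 5 15
f 14 15 3
f 16 15 14
f 4 14 21
f 14 3 20
f 21 20 7
f 14 20 21
f 4 21 26
f 21 7 27
f 26 27 9
f 21 27 26
f 4 26 30
f 26 9 33
f 30 33 10
f 26 33 30
f 5 31 19
f 31 10 32
f 19 32 6
f 31 32 19
f 3 15 39
f 15 5 40
f 39 40 12
f 15 40 39
f 7 20 36
f 20 3 35
f 36 35 11
f 20 35 36
f 9 27 28
f 27 7 24
f 28 24 8
f 27 24 28
f 10 33 29
f 33 9 25
f 29 25 2
f 33 25 29
f 44 43 46
f 44 46 45
f 46 43 47
f 46 47 45
f 47 43 48
f 47 48 45
f 48 43 49
f 48 49 45
f 49 43 50
f 49 50 45
f 50 43 51
f 50 51 45
f 51 43 52
f 51 52 45
f 52 43 53
f 52 53 45
f 53 43 44
f 53 44 45
f 55 54 58
f 55 58 56
f 56 58 59
f 56 59 57
f 58 54 60
f 58 60 59
f 59 60 61
f 59 61 57
f 60 54 62
f 60 62 61
f 61 62 63
f 61 63 57
f 62 54 64
f 62 64 63
f 63 64 65
f 63 65 57
f 64 54 66
f 64 66 65
f 65 66 67
f 65 67 57
f 66 54 68
f 66 68 67
f 67 68 69
f 67 69 57
f 68 54 70
f 68 70 69
f 69 70 71
f 69 71 57
f 70 54 55
f 70 55 71
f 71 55 56
f 71 56 57
f 73 72 75
f 73 75 74
f 75 72 76
f 75 76 74
f 76 72 77
f 76 77 74
f 77 72 78
f 77 78 74
f 78 72 79
f 78 79 74
f 79 72 80
f 79 80 74
f 80 72 81
f 80 81 74
f 81 72 82
f 81 82 74
f 82 72 83
f 82 83 74
f 83 72 84
f 83 84 74
f 84 72 85
f 84 85 74
f 85 72 73
f 85 73 74



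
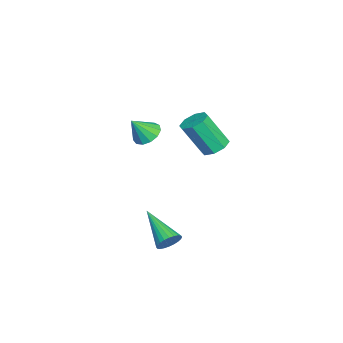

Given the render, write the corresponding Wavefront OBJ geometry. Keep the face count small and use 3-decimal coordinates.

v 0.735 2.807 -4.171
v 1.07 2.322 -4.327
v -0.535 1.613 -3.189
v 1.171 2.384 -4.121
v 1.206 2.51 -3.922
v 1.169 2.682 -3.762
v 1.066 2.872 -3.663
v 0.912 3.053 -3.642
v 0.732 3.196 -3.701
v 0.552 3.28 -3.832
v 0.399 3.292 -4.015
v 0.298 3.23 -4.221
v 0.263 3.103 -4.42
v 0.3 2.932 -4.58
v 0.403 2.741 -4.679
v 0.557 2.561 -4.7
v 0.737 2.418 -4.641
v 0.918 2.334 -4.51
v -4.168 0.937 -0.605
v -3.512 0.884 -0.921
v -3.732 0.323 0.405
v -3.511 1.236 -0.708
v -3.718 1.493 -0.462
v -4.068 1.573 -0.262
v -4.45 1.451 -0.171
v -4.743 1.166 -0.218
v -4.853 0.808 -0.387
v -4.746 0.491 -0.626
v -4.455 0.315 -0.858
v -4.074 0.337 -1.01
v -3.722 0.549 -1.033
v -1.438 4.389 0.547
v -0.75 4.445 0.538
v -0.655 3.528 2.084
v -1.342 3.471 2.093
v -0.983 4.847 0.791
v -0.887 3.929 2.336
v -1.482 4.98 0.901
v -1.386 4.062 2.446
v -1.955 4.767 0.804
v -1.86 3.849 2.349
v -2.125 4.332 0.556
v -2.03 3.415 2.102
v -1.893 3.931 0.304
v -1.797 3.013 1.849
v -1.394 3.798 0.194
v -1.298 2.88 1.739
v -0.92 4.011 0.291
v -0.825 3.093 1.836
f 2 1 4
f 2 4 3
f 4 1 5
f 4 5 3
f 5 1 6
f 5 6 3
f 6 1 7
f 6 7 3
f 7 1 8
f 7 8 3
f 8 1 9
f 8 9 3
f 9 1 10
f 9 10 3
f 10 1 11
f 10 11 3
f 11 1 12
f 11 12 3
f 12 1 13
f 12 13 3
f 13 1 14
f 13 14 3
f 14 1 15
f 14 15 3
f 15 1 16
f 15 16 3
f 16 1 17
f 16 17 3
f 17 1 18
f 17 18 3
f 18 1 2
f 18 2 3
f 20 19 22
f 20 22 21
f 22 19 23
f 22 23 21
f 23 19 24
f 23 24 21
f 24 19 25
f 24 25 21
f 25 19 26
f 25 26 21
f 26 19 27
f 26 27 21
f 27 19 28
f 27 28 21
f 28 19 29
f 28 29 21
f 29 19 30
f 29 30 21
f 30 19 31
f 30 31 21
f 31 19 20
f 31 20 21
f 33 32 36
f 33 36 34
f 34 36 37
f 34 37 35
f 36 32 38
f 36 38 37
f 37 38 39
f 37 39 35
f 38 32 40
f 38 40 39
f 39 40 41
f 39 41 35
f 40 32 42
f 40 42 41
f 41 42 43
f 41 43 35
f 42 32 44
f 42 44 43
f 43 44 45
f 43 45 35
f 44 32 46
f 44 46 45
f 45 46 47
f 45 47 35
f 46 32 48
f 46 48 47
f 47 48 49
f 47 49 35
f 48 32 33
f 48 33 49
f 49 33 34
f 49 34 35



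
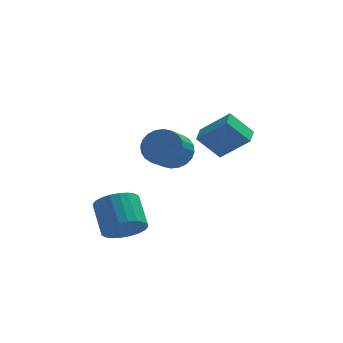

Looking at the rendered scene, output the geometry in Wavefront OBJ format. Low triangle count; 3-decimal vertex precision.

v -2.185 -4.295 -3.462
v -1.125 -4.042 -3.444
v -1.475 -2.652 -2.339
v -2.535 -2.905 -2.358
v -1.259 -3.812 -3.776
v -1.609 -2.422 -2.671
v -1.534 -3.656 -4.06
v -1.885 -2.266 -2.955
v -1.908 -3.597 -4.253
v -2.259 -2.207 -3.148
v -2.325 -3.644 -4.326
v -2.675 -2.254 -3.221
v -2.72 -3.79 -4.267
v -3.07 -2.4 -3.162
v -3.033 -4.014 -4.086
v -3.384 -2.623 -2.981
v -3.218 -4.279 -3.81
v -3.568 -2.889 -2.705
v -3.245 -4.548 -3.481
v -3.595 -3.158 -2.376
v -3.111 -4.778 -3.149
v -3.461 -3.388 -2.044
v -2.835 -4.934 -2.865
v -3.186 -3.544 -1.76
v -2.461 -4.993 -2.672
v -2.812 -3.603 -1.567
v -2.045 -4.946 -2.599
v -2.395 -3.556 -1.494
v -1.65 -4.8 -2.658
v -2 -3.41 -1.553
v -1.336 -4.577 -2.839
v -1.687 -3.186 -1.734
v -1.152 -4.311 -3.115
v -1.502 -2.921 -2.01
v 1.375 1.331 -0.413
v 2.766 0.761 0.906
v 1.62 2.327 -0.242
v 3.011 1.757 1.078
v 2.509 1.263 -1.638
v 3.9 0.693 -0.318
v 2.754 2.259 -1.466
v 4.145 1.689 -0.147
v 0.086 -2.702 0.711
v 0.561 -2.347 1.528
v -0.031 -3.482 2.366
v -0.506 -3.838 1.549
v 0.218 -2.153 1.548
v -0.374 -3.288 2.386
v -0.145 -2.043 1.441
v -0.737 -3.178 2.279
v -0.472 -2.034 1.222
v -1.065 -3.169 2.06
v -0.715 -2.126 0.926
v -1.307 -3.261 1.763
v -0.836 -2.306 0.596
v -1.428 -3.441 1.434
v -0.816 -2.546 0.285
v -1.408 -3.681 1.123
v -0.659 -2.811 0.038
v -1.251 -3.946 0.876
v -0.389 -3.058 -0.106
v -0.981 -4.193 0.732
v -0.046 -3.252 -0.126
v -0.638 -4.387 0.712
v 0.317 -3.362 -0.019
v -0.275 -4.497 0.819
v 0.645 -3.371 0.2
v 0.052 -4.506 1.038
v 0.887 -3.279 0.497
v 0.295 -4.414 1.334
v 1.008 -3.099 0.826
v 0.416 -4.234 1.664
v 0.988 -2.859 1.137
v 0.396 -3.994 1.975
v 0.831 -2.594 1.384
v 0.239 -3.729 2.222
f 2 1 5
f 2 5 3
f 3 5 6
f 3 6 4
f 5 1 7
f 5 7 6
f 6 7 8
f 6 8 4
f 7 1 9
f 7 9 8
f 8 9 10
f 8 10 4
f 9 1 11
f 9 11 10
f 10 11 12
f 10 12 4
f 11 1 13
f 11 13 12
f 12 13 14
f 12 14 4
f 13 1 15
f 13 15 14
f 14 15 16
f 14 16 4
f 15 1 17
f 15 17 16
f 16 17 18
f 16 18 4
f 17 1 19
f 17 19 18
f 18 19 20
f 18 20 4
f 19 1 21
f 19 21 20
f 20 21 22
f 20 22 4
f 21 1 23
f 21 23 22
f 22 23 24
f 22 24 4
f 23 1 25
f 23 25 24
f 24 25 26
f 24 26 4
f 25 1 27
f 25 27 26
f 26 27 28
f 26 28 4
f 27 1 29
f 27 29 28
f 28 29 30
f 28 30 4
f 29 1 31
f 29 31 30
f 30 31 32
f 30 32 4
f 31 1 33
f 31 33 32
f 32 33 34
f 32 34 4
f 33 1 2
f 33 2 34
f 34 2 3
f 34 3 4
f 36 38 35
f 39 36 35
f 35 38 37
f 37 39 35
f 36 42 38
f 40 36 39
f 40 42 36
f 38 42 37
f 41 39 37
f 37 42 41
f 41 40 39
f 42 40 41
f 44 43 47
f 44 47 45
f 45 47 48
f 45 48 46
f 47 43 49
f 47 49 48
f 48 49 50
f 48 50 46
f 49 43 51
f 49 51 50
f 50 51 52
f 50 52 46
f 51 43 53
f 51 53 52
f 52 53 54
f 52 54 46
f 53 43 55
f 53 55 54
f 54 55 56
f 54 56 46
f 55 43 57
f 55 57 56
f 56 57 58
f 56 58 46
f 57 43 59
f 57 59 58
f 58 59 60
f 58 60 46
f 59 43 61
f 59 61 60
f 60 61 62
f 60 62 46
f 61 43 63
f 61 63 62
f 62 63 64
f 62 64 46
f 63 43 65
f 63 65 64
f 64 65 66
f 64 66 46
f 65 43 67
f 65 67 66
f 66 67 68
f 66 68 46
f 67 43 69
f 67 69 68
f 68 69 70
f 68 70 46
f 69 43 71
f 69 71 70
f 70 71 72
f 70 72 46
f 71 43 73
f 71 73 72
f 72 73 74
f 72 74 46
f 73 43 75
f 73 75 74
f 74 75 76
f 74 76 46
f 75 43 44
f 75 44 76
f 76 44 45
f 76 45 46



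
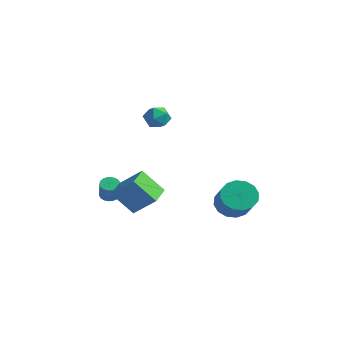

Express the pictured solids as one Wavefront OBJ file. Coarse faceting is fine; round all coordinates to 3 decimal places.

v -3.987 -1.614 -2.701
v -3.544 -1.344 -2.808
v -3.03 -1.775 -1.766
v -3.473 -2.046 -1.659
v -3.671 -1.19 -2.682
v -3.156 -1.621 -1.639
v -3.86 -1.12 -2.559
v -3.345 -1.551 -1.517
v -4.074 -1.148 -2.465
v -3.559 -1.579 -1.423
v -4.271 -1.268 -2.418
v -3.757 -1.7 -1.375
v -4.412 -1.457 -2.426
v -3.898 -1.888 -1.384
v -4.469 -1.677 -2.489
v -3.954 -2.109 -1.447
v -4.43 -1.885 -2.594
v -3.916 -2.316 -1.552
v -4.304 -2.039 -2.721
v -3.789 -2.47 -1.678
v -4.115 -2.109 -2.843
v -3.6 -2.54 -1.801
v -3.901 -2.081 -2.937
v -3.386 -2.512 -1.895
v -3.703 -1.96 -2.985
v -3.189 -2.392 -1.942
v -3.562 -1.772 -2.976
v -3.048 -2.203 -1.934
v -3.506 -1.551 -2.913
v -2.991 -1.983 -1.871
v -3.022 1.369 2.886
v -2.602 1.463 2.213
v -3.398 0.197 2.487
v -2.978 0.291 1.814
v -2.599 0.205 2.513
v -2.367 0.929 2.759
v -3.633 0.731 1.941
v -3.401 1.455 2.187
v -2.98 1.069 1.629
v -2.341 0.744 1.982
v -3.659 0.916 2.718
v -3.02 0.591 3.071
v -2.299 -3.076 -1.697
v -1.158 -2.612 -0.645
v -2.966 -1.836 -1.521
v -1.826 -1.372 -0.468
v -1.394 -2.408 -2.972
v -0.254 -1.944 -1.919
v -2.062 -1.168 -2.795
v -0.921 -0.704 -1.743
v 1.969 1.213 -2.324
v 2.489 2.043 -2.296
v 3.651 1.277 -1.187
v 3.131 0.447 -1.216
v 2.155 2.085 -1.917
v 3.317 1.318 -0.808
v 1.77 1.893 -1.647
v 2.933 1.126 -0.538
v 1.439 1.519 -1.558
v 2.602 0.752 -0.449
v 1.25 1.063 -1.675
v 2.413 0.296 -0.566
v 1.254 0.647 -1.966
v 2.416 -0.119 -0.857
v 1.449 0.383 -2.353
v 2.611 -0.383 -1.244
v 1.783 0.342 -2.732
v 2.945 -0.425 -1.623
v 2.167 0.534 -3.002
v 3.33 -0.233 -1.893
v 2.498 0.908 -3.091
v 3.661 0.141 -1.982
v 2.687 1.364 -2.974
v 3.85 0.597 -1.865
v 2.684 1.779 -2.683
v 3.846 1.013 -1.574
f 2 1 5
f 2 5 3
f 3 5 6
f 3 6 4
f 5 1 7
f 5 7 6
f 6 7 8
f 6 8 4
f 7 1 9
f 7 9 8
f 8 9 10
f 8 10 4
f 9 1 11
f 9 11 10
f 10 11 12
f 10 12 4
f 11 1 13
f 11 13 12
f 12 13 14
f 12 14 4
f 13 1 15
f 13 15 14
f 14 15 16
f 14 16 4
f 15 1 17
f 15 17 16
f 16 17 18
f 16 18 4
f 17 1 19
f 17 19 18
f 18 19 20
f 18 20 4
f 19 1 21
f 19 21 20
f 20 21 22
f 20 22 4
f 21 1 23
f 21 23 22
f 22 23 24
f 22 24 4
f 23 1 25
f 23 25 24
f 24 25 26
f 24 26 4
f 25 1 27
f 25 27 26
f 26 27 28
f 26 28 4
f 27 1 29
f 27 29 28
f 28 29 30
f 28 30 4
f 29 1 2
f 29 2 30
f 30 2 3
f 30 3 4
f 31 42 36
f 31 36 32
f 31 32 38
f 31 38 41
f 31 41 42
f 32 36 40
f 36 42 35
f 42 41 33
f 41 38 37
f 38 32 39
f 34 40 35
f 34 35 33
f 34 33 37
f 34 37 39
f 34 39 40
f 35 40 36
f 33 35 42
f 37 33 41
f 39 37 38
f 40 39 32
f 44 46 43
f 47 44 43
f 43 46 45
f 45 47 43
f 44 50 46
f 48 44 47
f 48 50 44
f 46 50 45
f 49 47 45
f 45 50 49
f 49 48 47
f 50 48 49
f 52 51 55
f 52 55 53
f 53 55 56
f 53 56 54
f 55 51 57
f 55 57 56
f 56 57 58
f 56 58 54
f 57 51 59
f 57 59 58
f 58 59 60
f 58 60 54
f 59 51 61
f 59 61 60
f 60 61 62
f 60 62 54
f 61 51 63
f 61 63 62
f 62 63 64
f 62 64 54
f 63 51 65
f 63 65 64
f 64 65 66
f 64 66 54
f 65 51 67
f 65 67 66
f 66 67 68
f 66 68 54
f 67 51 69
f 67 69 68
f 68 69 70
f 68 70 54
f 69 51 71
f 69 71 70
f 70 71 72
f 70 72 54
f 71 51 73
f 71 73 72
f 72 73 74
f 72 74 54
f 73 51 75
f 73 75 74
f 74 75 76
f 74 76 54
f 75 51 52
f 75 52 76
f 76 52 53
f 76 53 54



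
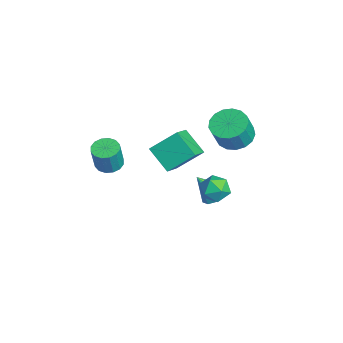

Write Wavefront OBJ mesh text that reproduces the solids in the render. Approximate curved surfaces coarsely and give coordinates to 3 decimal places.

v -2.703 -0.248 -1.295
v -3.857 -1.012 -0.274
v -2.633 1.21 -0.126
v -3.787 0.446 0.895
v -1.533 -0.946 -0.495
v -2.687 -1.71 0.526
v -1.463 0.512 0.674
v -2.617 -0.252 1.695
v -3.851 3.128 0.053
v -2.853 2.974 -0.356
v -2.35 2.478 1.057
v -3.349 2.632 1.467
v -2.844 3.467 -0.186
v -2.341 2.971 1.227
v -3.065 3.883 0.039
v -2.562 3.387 1.452
v -3.467 4.125 0.267
v -2.964 3.629 1.68
v -3.957 4.14 0.446
v -3.454 3.643 1.859
v -4.422 3.922 0.535
v -3.919 3.426 1.948
v -4.757 3.523 0.514
v -4.254 3.026 1.927
v -4.885 3.033 0.388
v -4.382 2.536 1.801
v -4.775 2.565 0.184
v -4.272 2.069 1.598
v -4.454 2.226 -0.049
v -3.952 1.73 1.364
v -3.995 2.094 -0.259
v -3.493 1.597 1.155
v -3.503 2.198 -0.397
v -3.001 1.702 1.016
v -3.091 2.516 -0.432
v -2.588 2.02 0.981
v -0.924 2.328 -2.236
v -0.505 1.736 -1.661
v -2.035 1.344 -2.439
v -1.616 0.752 -1.864
v -1.983 1.535 -1.535
v -1.297 2.143 -1.409
v -1.243 0.937 -2.691
v -0.557 1.545 -2.565
v -0.702 0.876 -1.942
v -1.16 1.246 -1.228
v -1.38 1.834 -2.872
v -1.838 2.204 -2.158
v -3.739 -3.679 -1.198
v -3.294 -4.299 -1.403
v -2.915 -4.54 0.154
v -3.361 -3.921 0.358
v -3.041 -3.978 -1.415
v -2.662 -4.219 0.142
v -2.975 -3.577 -1.368
v -2.596 -3.818 0.188
v -3.114 -3.203 -1.277
v -2.735 -3.445 0.28
v -3.421 -2.957 -1.164
v -3.042 -3.199 0.393
v -3.813 -2.905 -1.06
v -3.434 -3.146 0.496
v -4.185 -3.06 -0.994
v -3.806 -3.301 0.563
v -4.438 -3.381 -0.982
v -4.059 -3.622 0.575
v -4.504 -3.782 -1.028
v -4.125 -4.023 0.528
v -4.365 -4.155 -1.12
v -3.986 -4.397 0.437
v -4.058 -4.401 -1.233
v -3.679 -4.643 0.324
v -3.666 -4.454 -1.336
v -3.287 -4.695 0.22
v -2.806 1.834 -3.837
v -2.097 2.164 -3.53
v -2.974 0.886 -2.423
v -2.492 2.463 -3.377
v -3.008 2.522 -3.399
v -3.446 2.318 -3.588
v -3.64 1.929 -3.872
v -3.515 1.504 -4.143
v -3.119 1.205 -4.296
v -2.604 1.146 -4.274
v -2.166 1.35 -4.085
v -1.972 1.739 -3.801
f 2 4 1
f 5 2 1
f 1 4 3
f 3 5 1
f 2 8 4
f 6 2 5
f 6 8 2
f 4 8 3
f 7 5 3
f 3 8 7
f 7 6 5
f 8 6 7
f 10 9 13
f 10 13 11
f 11 13 14
f 11 14 12
f 13 9 15
f 13 15 14
f 14 15 16
f 14 16 12
f 15 9 17
f 15 17 16
f 16 17 18
f 16 18 12
f 17 9 19
f 17 19 18
f 18 19 20
f 18 20 12
f 19 9 21
f 19 21 20
f 20 21 22
f 20 22 12
f 21 9 23
f 21 23 22
f 22 23 24
f 22 24 12
f 23 9 25
f 23 25 24
f 24 25 26
f 24 26 12
f 25 9 27
f 25 27 26
f 26 27 28
f 26 28 12
f 27 9 29
f 27 29 28
f 28 29 30
f 28 30 12
f 29 9 31
f 29 31 30
f 30 31 32
f 30 32 12
f 31 9 33
f 31 33 32
f 32 33 34
f 32 34 12
f 33 9 35
f 33 35 34
f 34 35 36
f 34 36 12
f 35 9 10
f 35 10 36
f 36 10 11
f 36 11 12
f 37 48 42
f 37 42 38
f 37 38 44
f 37 44 47
f 37 47 48
f 38 42 46
f 42 48 41
f 48 47 39
f 47 44 43
f 44 38 45
f 40 46 41
f 40 41 39
f 40 39 43
f 40 43 45
f 40 45 46
f 41 46 42
f 39 41 48
f 43 39 47
f 45 43 44
f 46 45 38
f 50 49 53
f 50 53 51
f 51 53 54
f 51 54 52
f 53 49 55
f 53 55 54
f 54 55 56
f 54 56 52
f 55 49 57
f 55 57 56
f 56 57 58
f 56 58 52
f 57 49 59
f 57 59 58
f 58 59 60
f 58 60 52
f 59 49 61
f 59 61 60
f 60 61 62
f 60 62 52
f 61 49 63
f 61 63 62
f 62 63 64
f 62 64 52
f 63 49 65
f 63 65 64
f 64 65 66
f 64 66 52
f 65 49 67
f 65 67 66
f 66 67 68
f 66 68 52
f 67 49 69
f 67 69 68
f 68 69 70
f 68 70 52
f 69 49 71
f 69 71 70
f 70 71 72
f 70 72 52
f 71 49 73
f 71 73 72
f 72 73 74
f 72 74 52
f 73 49 50
f 73 50 74
f 74 50 51
f 74 51 52
f 76 75 78
f 76 78 77
f 78 75 79
f 78 79 77
f 79 75 80
f 79 80 77
f 80 75 81
f 80 81 77
f 81 75 82
f 81 82 77
f 82 75 83
f 82 83 77
f 83 75 84
f 83 84 77
f 84 75 85
f 84 85 77
f 85 75 86
f 85 86 77
f 86 75 76
f 86 76 77



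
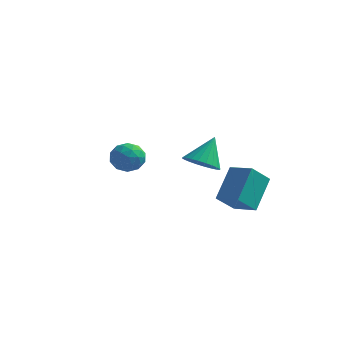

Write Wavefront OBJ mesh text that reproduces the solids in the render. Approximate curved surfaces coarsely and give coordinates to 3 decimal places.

v 2.433 1.455 1.709
v 3.332 1.317 1.672
v 2.627 2.365 3.071
v 3.299 1.613 1.479
v 3.134 1.886 1.321
v 2.863 2.092 1.222
v 2.526 2.202 1.197
v 2.175 2.197 1.25
v 1.863 2.08 1.372
v 1.638 1.868 1.546
v 1.534 1.593 1.745
v 1.567 1.297 1.938
v 1.731 1.025 2.096
v 2.002 0.818 2.196
v 2.339 0.709 2.221
v 2.69 0.713 2.168
v 3.002 0.83 2.045
v 3.227 1.042 1.871
v -2.323 4.364 0.753
v -1.717 3.712 0.593
v -3.403 3.448 0.387
v -2.797 2.796 0.227
v -2.945 3.078 1.073
v -2.277 3.645 1.299
v -2.843 3.515 -0.319
v -2.175 4.082 -0.093
v -2.038 3.188 -0.07
v -2.101 2.918 0.791
v -3.019 4.242 0.189
v -3.082 3.972 1.05
v -1.925 4.119 0.705
v -3.195 3.041 0.275
v -3.282 3.207 0.772
v -2.925 2.825 0.678
v -2.254 4.079 1.12
v -1.898 3.696 1.026
v -2.62 3.323 1.309
v -3.222 3.464 -0.046
v -2.866 3.081 -0.14
v -2.195 4.335 0.302
v -1.838 3.953 0.208
v -2.5 3.837 -0.329
v -1.757 3.427 0.221
v -2.392 2.889 0.006
v -2.42 3.312 -0.315
v -2.027 3.644 -0.182
v -1.794 3.269 0.727
v -2.429 2.73 0.512
v -2.516 2.896 1.01
v -2.124 3.229 1.143
v -1.983 2.961 0.338
v -2.691 4.43 0.468
v -3.326 3.891 0.253
v -2.996 3.931 -0.163
v -2.604 4.264 -0.03
v -2.728 4.271 0.974
v -3.363 3.733 0.759
v -3.093 3.516 1.162
v -2.7 3.848 1.295
v -3.137 4.199 0.642
v 2.508 2.722 -0.843
v 2.512 4.071 0.633
v 2.912 3.726 -1.763
v 2.916 5.075 -0.287
v 3.764 2.445 -0.593
v 3.768 3.794 0.883
v 4.168 3.449 -1.513
v 4.172 4.798 -0.037
f 2 1 4
f 2 4 3
f 4 1 5
f 4 5 3
f 5 1 6
f 5 6 3
f 6 1 7
f 6 7 3
f 7 1 8
f 7 8 3
f 8 1 9
f 8 9 3
f 9 1 10
f 9 10 3
f 10 1 11
f 10 11 3
f 11 1 12
f 11 12 3
f 12 1 13
f 12 13 3
f 13 1 14
f 13 14 3
f 14 1 15
f 14 15 3
f 15 1 16
f 15 16 3
f 16 1 17
f 16 17 3
f 17 1 18
f 17 18 3
f 18 1 2
f 18 2 3
f 19 56 35
f 56 30 59
f 35 59 24
f 56 59 35
f 19 35 31
f 35 24 36
f 31 36 20
f 35 36 31
f 19 31 40
f 31 20 41
f 40 41 26
f 31 41 40
f 19 40 52
f 40 26 55
f 52 55 29
f 40 55 52
f 19 52 56
f 52 29 60
f 56 60 30
f 52 60 56
f 20 36 47
f 36 24 50
f 47 50 28
f 36 50 47
f 24 59 37
f 59 30 58
f 37 58 23
f 59 58 37
f 30 60 57
f 60 29 53
f 57 53 21
f 60 53 57
f 29 55 54
f 55 26 42
f 54 42 25
f 55 42 54
f 26 41 46
f 41 20 43
f 46 43 27
f 41 43 46
f 22 48 34
f 48 28 49
f 34 49 23
f 48 49 34
f 22 34 32
f 34 23 33
f 32 33 21
f 34 33 32
f 22 32 39
f 32 21 38
f 39 38 25
f 32 38 39
f 22 39 44
f 39 25 45
f 44 45 27
f 39 45 44
f 22 44 48
f 44 27 51
f 48 51 28
f 44 51 48
f 23 49 37
f 49 28 50
f 37 50 24
f 49 50 37
f 21 33 57
f 33 23 58
f 57 58 30
f 33 58 57
f 25 38 54
f 38 21 53
f 54 53 29
f 38 53 54
f 27 45 46
f 45 25 42
f 46 42 26
f 45 42 46
f 28 51 47
f 51 27 43
f 47 43 20
f 51 43 47
f 62 64 61
f 65 62 61
f 61 64 63
f 63 65 61
f 62 68 64
f 66 62 65
f 66 68 62
f 64 68 63
f 67 65 63
f 63 68 67
f 67 66 65
f 68 66 67



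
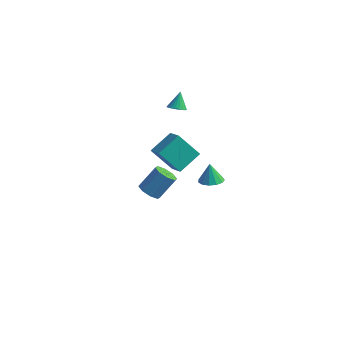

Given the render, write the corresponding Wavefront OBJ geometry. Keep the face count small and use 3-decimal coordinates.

v -1.308 1.958 3.075
v -0.882 1.545 3.386
v -1.452 2.662 4.205
v -0.718 1.727 3.293
v -0.645 1.944 3.167
v -0.672 2.163 3.027
v -0.797 2.351 2.894
v -0.999 2.479 2.789
v -1.248 2.527 2.727
v -1.507 2.489 2.718
v -1.735 2.37 2.764
v -1.898 2.188 2.856
v -1.972 1.971 2.982
v -1.944 1.752 3.122
v -1.82 1.564 3.255
v -1.618 1.436 3.361
v -1.368 1.388 3.422
v -1.11 1.426 3.431
v 1.59 -4.996 4.611
v 2.098 -3.494 5.464
v 0.559 -4.258 3.928
v 1.067 -2.757 4.781
v 2.873 -4.583 3.119
v 3.381 -3.082 3.972
v 1.842 -3.846 2.436
v 2.35 -2.344 3.289
v -2.377 0.224 -4.686
v -1.723 0.522 -5.194
v -1.05 1.555 -3.723
v -1.703 1.256 -3.214
v -2.27 0.915 -5.22
v -1.596 1.948 -3.748
v -2.879 0.903 -4.933
v -2.205 1.936 -3.461
v -3.194 0.493 -4.501
v -2.52 1.526 -3.029
v -3.03 -0.075 -4.177
v -2.357 0.958 -2.706
v -2.484 -0.468 -4.152
v -1.81 0.565 -2.68
v -1.875 -0.456 -4.439
v -1.201 0.577 -2.967
v -1.56 -0.046 -4.871
v -0.886 0.987 -3.399
v 3.411 -1.695 0.407
v 4.139 -1.282 0.479
v 3.149 -1.465 1.753
v 3.814 -0.96 0.36
v 3.361 -0.871 0.256
v 2.924 -1.043 0.2
v 2.642 -1.423 0.21
v 2.604 -1.889 0.283
v 2.822 -2.294 0.395
v 3.228 -2.509 0.511
v 3.692 -2.465 0.594
v 4.067 -2.177 0.618
v 4.233 -1.736 0.575
f 2 1 4
f 2 4 3
f 4 1 5
f 4 5 3
f 5 1 6
f 5 6 3
f 6 1 7
f 6 7 3
f 7 1 8
f 7 8 3
f 8 1 9
f 8 9 3
f 9 1 10
f 9 10 3
f 10 1 11
f 10 11 3
f 11 1 12
f 11 12 3
f 12 1 13
f 12 13 3
f 13 1 14
f 13 14 3
f 14 1 15
f 14 15 3
f 15 1 16
f 15 16 3
f 16 1 17
f 16 17 3
f 17 1 18
f 17 18 3
f 18 1 2
f 18 2 3
f 20 22 19
f 23 20 19
f 19 22 21
f 21 23 19
f 20 26 22
f 24 20 23
f 24 26 20
f 22 26 21
f 25 23 21
f 21 26 25
f 25 24 23
f 26 24 25
f 28 27 31
f 28 31 29
f 29 31 32
f 29 32 30
f 31 27 33
f 31 33 32
f 32 33 34
f 32 34 30
f 33 27 35
f 33 35 34
f 34 35 36
f 34 36 30
f 35 27 37
f 35 37 36
f 36 37 38
f 36 38 30
f 37 27 39
f 37 39 38
f 38 39 40
f 38 40 30
f 39 27 41
f 39 41 40
f 40 41 42
f 40 42 30
f 41 27 43
f 41 43 42
f 42 43 44
f 42 44 30
f 43 27 28
f 43 28 44
f 44 28 29
f 44 29 30
f 46 45 48
f 46 48 47
f 48 45 49
f 48 49 47
f 49 45 50
f 49 50 47
f 50 45 51
f 50 51 47
f 51 45 52
f 51 52 47
f 52 45 53
f 52 53 47
f 53 45 54
f 53 54 47
f 54 45 55
f 54 55 47
f 55 45 56
f 55 56 47
f 56 45 57
f 56 57 47
f 57 45 46
f 57 46 47



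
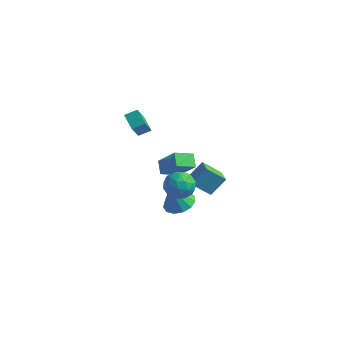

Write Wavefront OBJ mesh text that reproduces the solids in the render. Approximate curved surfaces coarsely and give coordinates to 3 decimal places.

v 0.157 -0.207 -0.735
v 1.322 -0.316 0.552
v -0.37 0.383 -0.208
v 0.796 0.274 1.079
v 0.784 0.786 -1.219
v 1.95 0.677 0.068
v 0.258 1.376 -0.692
v 1.423 1.267 0.595
v -1.646 -0.449 3.149
v -1.282 -1.602 4.627
v -1.136 0.102 3.453
v -0.772 -1.051 4.931
v -0.848 -0.889 2.609
v -0.484 -2.042 4.087
v -0.338 -0.338 2.913
v 0.026 -1.491 4.391
v 0.523 1.195 -4.106
v 1.061 1.947 -3.753
v 0.157 0.745 -2.594
v 0.542 2.142 -3.82
v 0.018 2.037 -3.978
v -0.346 1.664 -4.177
v -0.435 1.142 -4.353
v -0.219 0.637 -4.451
v 0.232 0.309 -4.44
v 0.775 0.262 -4.322
v 1.238 0.512 -4.137
v 1.474 0.978 -3.941
v 1.408 1.513 -3.798
v 2.121 -0.886 -0.732
v 2.631 -0.576 0.043
v 1.809 -2.244 0.017
v 2.319 -1.934 0.792
v 1.467 -1.511 0.567
v 1.66 -0.671 0.104
v 2.78 -2.149 -0.044
v 2.973 -1.309 -0.507
v 3.039 -1.357 0.468
v 2.227 -0.962 0.845
v 2.213 -1.858 -0.785
v 1.401 -1.463 -0.408
v 2.404 -0.612 -0.41
v 2.036 -2.208 0.47
v 1.536 -1.959 0.338
v 1.836 -1.777 0.793
v 1.833 -0.667 -0.374
v 2.133 -0.485 0.081
v 1.448 -1.035 0.389
v 2.307 -2.335 -0.021
v 2.607 -2.153 0.434
v 2.604 -1.043 -0.733
v 2.904 -0.861 -0.278
v 2.992 -1.785 -0.329
v 2.943 -0.889 0.295
v 2.759 -1.687 0.735
v 3.03 -1.813 0.244
v 3.144 -1.32 -0.028
v 2.466 -0.657 0.517
v 2.283 -1.455 0.957
v 1.782 -1.206 0.824
v 1.895 -0.713 0.552
v 2.706 -1.116 0.767
v 2.157 -1.365 -0.897
v 1.974 -2.163 -0.457
v 2.545 -2.107 -0.492
v 2.658 -1.614 -0.764
v 1.681 -1.133 -0.675
v 1.497 -1.931 -0.235
v 1.296 -1.5 0.088
v 1.41 -1.007 -0.184
v 1.734 -1.704 -0.707
v 1.794 0.047 -0.475
v 2.277 0.846 0.513
v 2.672 0.664 -1.404
v 3.156 1.464 -0.416
v 2.564 -0.704 -0.244
v 3.048 0.096 0.744
v 3.443 -0.086 -1.173
v 3.926 0.713 -0.185
f 2 4 1
f 5 2 1
f 1 4 3
f 3 5 1
f 2 8 4
f 6 2 5
f 6 8 2
f 4 8 3
f 7 5 3
f 3 8 7
f 7 6 5
f 8 6 7
f 10 12 9
f 13 10 9
f 9 12 11
f 11 13 9
f 10 16 12
f 14 10 13
f 14 16 10
f 12 16 11
f 15 13 11
f 11 16 15
f 15 14 13
f 16 14 15
f 18 17 20
f 18 20 19
f 20 17 21
f 20 21 19
f 21 17 22
f 21 22 19
f 22 17 23
f 22 23 19
f 23 17 24
f 23 24 19
f 24 17 25
f 24 25 19
f 25 17 26
f 25 26 19
f 26 17 27
f 26 27 19
f 27 17 28
f 27 28 19
f 28 17 29
f 28 29 19
f 29 17 18
f 29 18 19
f 30 67 46
f 67 41 70
f 46 70 35
f 67 70 46
f 30 46 42
f 46 35 47
f 42 47 31
f 46 47 42
f 30 42 51
f 42 31 52
f 51 52 37
f 42 52 51
f 30 51 63
f 51 37 66
f 63 66 40
f 51 66 63
f 30 63 67
f 63 40 71
f 67 71 41
f 63 71 67
f 31 47 58
f 47 35 61
f 58 61 39
f 47 61 58
f 35 70 48
f 70 41 69
f 48 69 34
f 70 69 48
f 41 71 68
f 71 40 64
f 68 64 32
f 71 64 68
f 40 66 65
f 66 37 53
f 65 53 36
f 66 53 65
f 37 52 57
f 52 31 54
f 57 54 38
f 52 54 57
f 33 59 45
f 59 39 60
f 45 60 34
f 59 60 45
f 33 45 43
f 45 34 44
f 43 44 32
f 45 44 43
f 33 43 50
f 43 32 49
f 50 49 36
f 43 49 50
f 33 50 55
f 50 36 56
f 55 56 38
f 50 56 55
f 33 55 59
f 55 38 62
f 59 62 39
f 55 62 59
f 34 60 48
f 60 39 61
f 48 61 35
f 60 61 48
f 32 44 68
f 44 34 69
f 68 69 41
f 44 69 68
f 36 49 65
f 49 32 64
f 65 64 40
f 49 64 65
f 38 56 57
f 56 36 53
f 57 53 37
f 56 53 57
f 39 62 58
f 62 38 54
f 58 54 31
f 62 54 58
f 73 75 72
f 76 73 72
f 72 75 74
f 74 76 72
f 73 79 75
f 77 73 76
f 77 79 73
f 75 79 74
f 78 76 74
f 74 79 78
f 78 77 76
f 79 77 78

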